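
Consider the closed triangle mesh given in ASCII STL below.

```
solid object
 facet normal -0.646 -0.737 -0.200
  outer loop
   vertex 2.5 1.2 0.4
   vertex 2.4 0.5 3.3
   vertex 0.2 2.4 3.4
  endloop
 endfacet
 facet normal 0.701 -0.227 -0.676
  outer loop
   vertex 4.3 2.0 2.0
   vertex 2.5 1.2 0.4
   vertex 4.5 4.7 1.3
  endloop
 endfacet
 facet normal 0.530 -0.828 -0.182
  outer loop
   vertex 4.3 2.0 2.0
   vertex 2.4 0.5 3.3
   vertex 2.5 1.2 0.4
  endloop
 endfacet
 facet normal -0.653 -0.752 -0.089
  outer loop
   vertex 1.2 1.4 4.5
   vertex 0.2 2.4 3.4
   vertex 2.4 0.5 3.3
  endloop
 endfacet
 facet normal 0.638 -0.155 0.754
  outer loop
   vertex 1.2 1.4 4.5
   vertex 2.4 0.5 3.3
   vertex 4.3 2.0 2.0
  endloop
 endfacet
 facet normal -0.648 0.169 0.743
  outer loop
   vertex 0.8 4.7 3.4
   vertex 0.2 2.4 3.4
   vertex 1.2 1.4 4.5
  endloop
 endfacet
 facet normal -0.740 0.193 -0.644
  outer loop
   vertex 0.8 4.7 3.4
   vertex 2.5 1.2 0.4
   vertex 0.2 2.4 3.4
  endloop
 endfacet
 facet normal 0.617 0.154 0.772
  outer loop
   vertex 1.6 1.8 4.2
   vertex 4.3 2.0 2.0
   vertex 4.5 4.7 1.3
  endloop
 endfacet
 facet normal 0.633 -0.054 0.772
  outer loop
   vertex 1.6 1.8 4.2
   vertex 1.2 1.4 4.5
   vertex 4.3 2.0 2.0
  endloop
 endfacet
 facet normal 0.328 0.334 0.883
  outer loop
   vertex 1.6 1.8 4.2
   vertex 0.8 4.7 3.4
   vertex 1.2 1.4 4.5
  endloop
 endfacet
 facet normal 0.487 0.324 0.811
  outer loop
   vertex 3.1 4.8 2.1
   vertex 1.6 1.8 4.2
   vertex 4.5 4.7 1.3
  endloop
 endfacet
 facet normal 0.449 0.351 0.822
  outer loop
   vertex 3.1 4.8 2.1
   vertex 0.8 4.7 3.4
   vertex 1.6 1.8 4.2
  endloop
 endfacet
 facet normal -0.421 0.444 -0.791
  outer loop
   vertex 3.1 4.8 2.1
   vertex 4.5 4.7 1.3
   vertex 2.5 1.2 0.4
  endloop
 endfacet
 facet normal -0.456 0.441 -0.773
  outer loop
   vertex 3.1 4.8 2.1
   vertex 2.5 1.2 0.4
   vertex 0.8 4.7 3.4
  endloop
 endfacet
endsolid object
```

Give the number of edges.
21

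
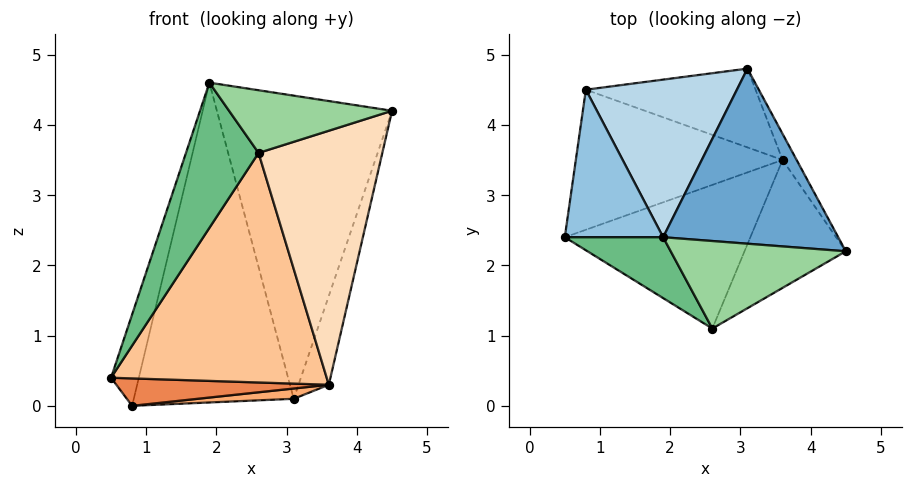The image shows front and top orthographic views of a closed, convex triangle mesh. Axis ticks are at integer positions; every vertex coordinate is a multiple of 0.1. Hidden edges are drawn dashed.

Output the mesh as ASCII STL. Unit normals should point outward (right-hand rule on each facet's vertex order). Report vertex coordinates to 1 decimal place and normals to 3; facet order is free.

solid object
 facet normal 0.142 0.857 0.495
  outer loop
   vertex 1.9 2.4 4.6
   vertex 4.5 2.2 4.2
   vertex 3.1 4.8 0.1
  endloop
 endfacet
 facet normal -0.931 0.192 0.310
  outer loop
   vertex 0.8 4.5 0.0
   vertex 0.5 2.4 0.4
   vertex 1.9 2.4 4.6
  endloop
 endfacet
 facet normal -0.135 0.889 0.438
  outer loop
   vertex 0.8 4.5 0.0
   vertex 1.9 2.4 4.6
   vertex 3.1 4.8 0.1
  endloop
 endfacet
 facet normal 0.934 0.344 -0.101
  outer loop
   vertex 3.6 3.5 0.3
   vertex 3.1 4.8 0.1
   vertex 4.5 2.2 4.2
  endloop
 endfacet
 facet normal 0.036 -0.192 -0.981
  outer loop
   vertex 3.6 3.5 0.3
   vertex 0.5 2.4 0.4
   vertex 0.8 4.5 0.0
  endloop
 endfacet
 facet normal 0.060 -0.129 -0.990
  outer loop
   vertex 3.6 3.5 0.3
   vertex 0.8 4.5 0.0
   vertex 3.1 4.8 0.1
  endloop
 endfacet
 facet normal 0.273 -0.815 -0.510
  outer loop
   vertex 2.6 1.1 3.6
   vertex 0.5 2.4 0.4
   vertex 3.6 3.5 0.3
  endloop
 endfacet
 facet normal 0.550 -0.746 -0.376
  outer loop
   vertex 2.6 1.1 3.6
   vertex 3.6 3.5 0.3
   vertex 4.5 2.2 4.2
  endloop
 endfacet
 facet normal -0.757 -0.602 0.252
  outer loop
   vertex 2.6 1.1 3.6
   vertex 1.9 2.4 4.6
   vertex 0.5 2.4 0.4
  endloop
 endfacet
 facet normal 0.080 -0.580 0.810
  outer loop
   vertex 2.6 1.1 3.6
   vertex 4.5 2.2 4.2
   vertex 1.9 2.4 4.6
  endloop
 endfacet
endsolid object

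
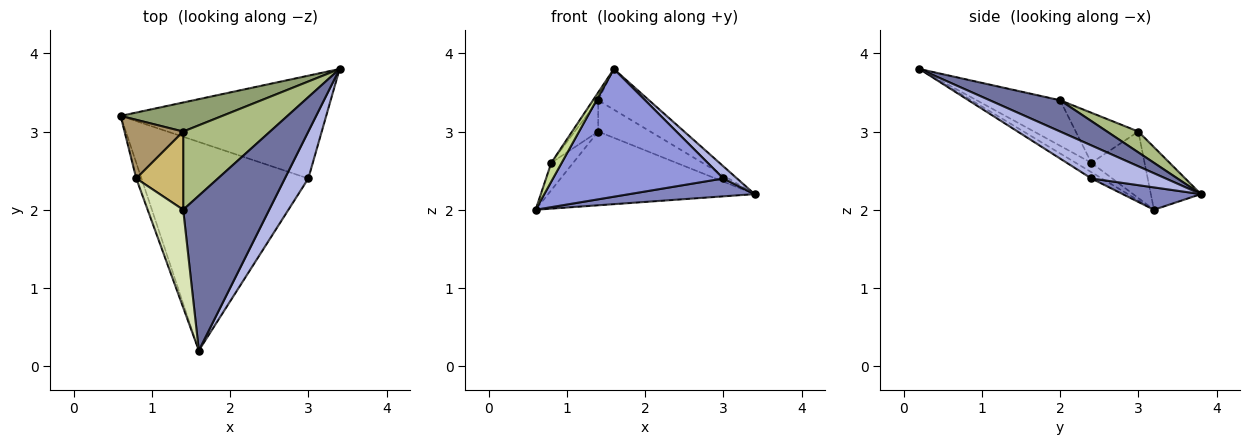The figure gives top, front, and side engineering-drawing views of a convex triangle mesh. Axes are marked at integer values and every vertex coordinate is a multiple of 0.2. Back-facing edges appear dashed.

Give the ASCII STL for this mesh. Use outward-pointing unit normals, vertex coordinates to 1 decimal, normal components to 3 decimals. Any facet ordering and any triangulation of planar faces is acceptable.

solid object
 facet normal 0.332 0.240 0.912
  outer loop
   vertex 1.4 2.0 3.4
   vertex 1.6 0.2 3.8
   vertex 3.4 3.8 2.2
  endloop
 endfacet
 facet normal 0.106 -0.170 -0.980
  outer loop
   vertex 3.0 2.4 2.4
   vertex 0.6 3.2 2.0
   vertex 3.4 3.8 2.2
  endloop
 endfacet
 facet normal -0.032 -0.522 -0.852
  outer loop
   vertex 3.0 2.4 2.4
   vertex 1.6 0.2 3.8
   vertex 0.6 3.2 2.0
  endloop
 endfacet
 facet normal 0.806 -0.148 0.573
  outer loop
   vertex 3.0 2.4 2.4
   vertex 3.4 3.8 2.2
   vertex 1.6 0.2 3.8
  endloop
 endfacet
 facet normal -0.220 0.908 0.358
  outer loop
   vertex 1.4 3.0 3.0
   vertex 3.4 3.8 2.2
   vertex 0.6 3.2 2.0
  endloop
 endfacet
 facet normal 0.217 0.362 0.906
  outer loop
   vertex 1.4 3.0 3.0
   vertex 1.4 2.0 3.4
   vertex 3.4 3.8 2.2
  endloop
 endfacet
 facet normal -0.755 -0.504 -0.420
  outer loop
   vertex 0.8 2.4 2.6
   vertex 0.6 3.2 2.0
   vertex 1.6 0.2 3.8
  endloop
 endfacet
 facet normal -0.787 0.049 0.615
  outer loop
   vertex 0.8 2.4 2.6
   vertex 1.6 0.2 3.8
   vertex 1.4 2.0 3.4
  endloop
 endfacet
 facet normal -0.716 0.295 0.632
  outer loop
   vertex 0.8 2.4 2.6
   vertex 1.4 3.0 3.0
   vertex 0.6 3.2 2.0
  endloop
 endfacet
 facet normal -0.704 0.264 0.660
  outer loop
   vertex 0.8 2.4 2.6
   vertex 1.4 2.0 3.4
   vertex 1.4 3.0 3.0
  endloop
 endfacet
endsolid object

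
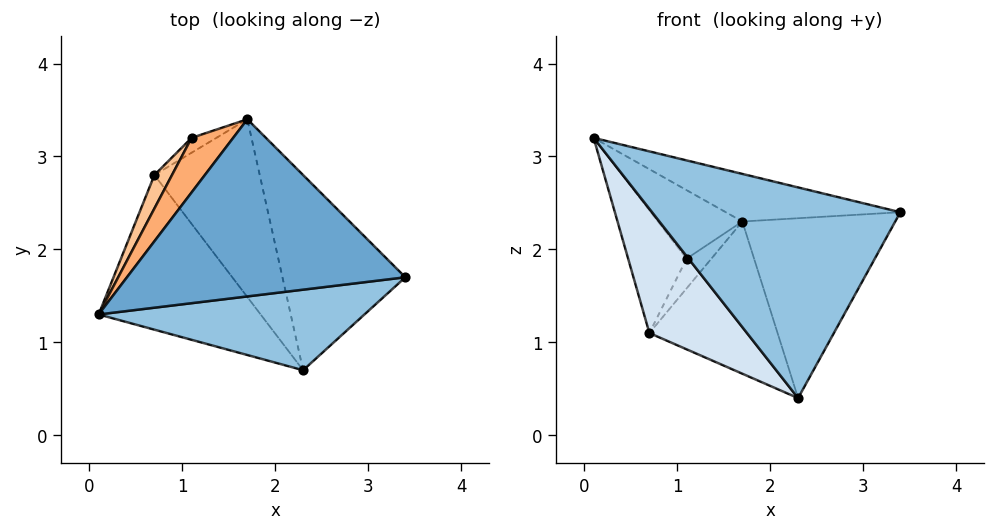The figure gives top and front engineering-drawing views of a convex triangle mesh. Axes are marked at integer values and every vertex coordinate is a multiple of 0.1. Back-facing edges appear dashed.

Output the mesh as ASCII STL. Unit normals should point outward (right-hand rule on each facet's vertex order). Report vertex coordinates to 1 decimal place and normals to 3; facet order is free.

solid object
 facet normal 0.199 0.254 0.947
  outer loop
   vertex 1.7 3.4 2.3
   vertex 0.1 1.3 3.2
   vertex 3.4 1.7 2.4
  endloop
 endfacet
 facet normal 0.196 -0.916 0.350
  outer loop
   vertex 2.3 0.7 0.4
   vertex 3.4 1.7 2.4
   vertex 0.1 1.3 3.2
  endloop
 endfacet
 facet normal 0.585 0.550 -0.597
  outer loop
   vertex 2.3 0.7 0.4
   vertex 1.7 3.4 2.3
   vertex 3.4 1.7 2.4
  endloop
 endfacet
 facet normal -0.758 -0.408 -0.508
  outer loop
   vertex 0.7 2.8 1.1
   vertex 2.3 0.7 0.4
   vertex 0.1 1.3 3.2
  endloop
 endfacet
 facet normal 0.462 0.577 -0.674
  outer loop
   vertex 0.7 2.8 1.1
   vertex 1.7 3.4 2.3
   vertex 2.3 0.7 0.4
  endloop
 endfacet
 facet normal -0.560 0.648 0.516
  outer loop
   vertex 1.1 3.2 1.9
   vertex 0.1 1.3 3.2
   vertex 1.7 3.4 2.3
  endloop
 endfacet
 facet normal -0.831 0.537 0.147
  outer loop
   vertex 1.1 3.2 1.9
   vertex 0.7 2.8 1.1
   vertex 0.1 1.3 3.2
  endloop
 endfacet
 facet normal 0.000 0.894 -0.447
  outer loop
   vertex 1.1 3.2 1.9
   vertex 1.7 3.4 2.3
   vertex 0.7 2.8 1.1
  endloop
 endfacet
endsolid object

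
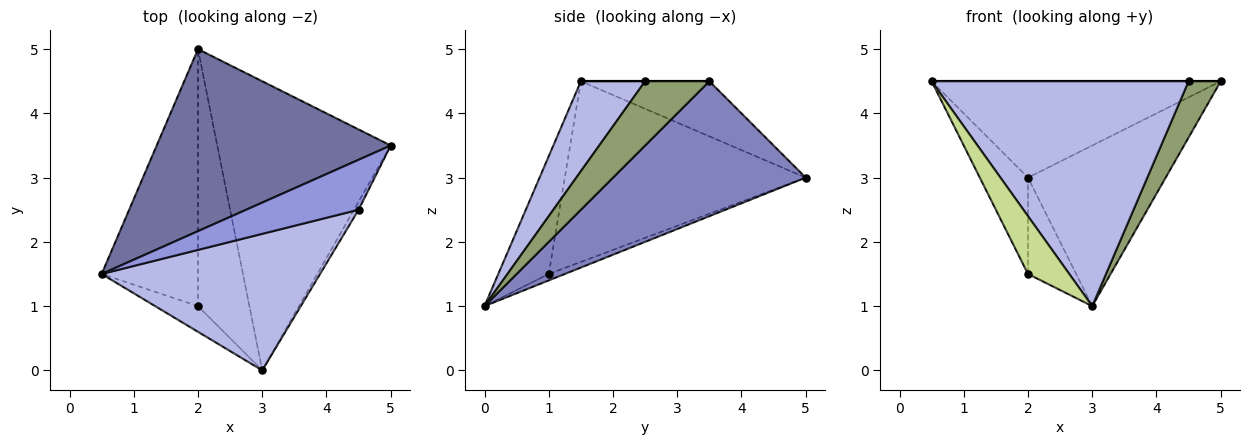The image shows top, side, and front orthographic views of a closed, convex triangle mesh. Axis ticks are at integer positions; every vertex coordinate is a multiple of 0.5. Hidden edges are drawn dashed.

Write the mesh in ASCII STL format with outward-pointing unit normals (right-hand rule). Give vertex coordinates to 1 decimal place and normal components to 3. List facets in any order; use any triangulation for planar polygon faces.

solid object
 facet normal -0.204 0.458 0.865
  outer loop
   vertex 2.0 5.0 3.0
   vertex 0.5 1.5 4.5
   vertex 5.0 3.5 4.5
  endloop
 endfacet
 facet normal 0.562 0.402 -0.723
  outer loop
   vertex 3.0 0.0 1.0
   vertex 2.0 5.0 3.0
   vertex 5.0 3.5 4.5
  endloop
 endfacet
 facet normal 0.000 0.000 1.000
  outer loop
   vertex 4.5 2.5 4.5
   vertex 5.0 3.5 4.5
   vertex 0.5 1.5 4.5
  endloop
 endfacet
 facet normal 0.209 -0.836 0.508
  outer loop
   vertex 4.5 2.5 4.5
   vertex 0.5 1.5 4.5
   vertex 3.0 0.0 1.0
  endloop
 endfacet
 facet normal 0.893 -0.446 -0.064
  outer loop
   vertex 4.5 2.5 4.5
   vertex 3.0 0.0 1.0
   vertex 5.0 3.5 4.5
  endloop
 endfacet
 facet normal -0.869 0.174 -0.463
  outer loop
   vertex 2.0 1.0 1.5
   vertex 0.5 1.5 4.5
   vertex 2.0 5.0 3.0
  endloop
 endfacet
 facet normal -0.745 -0.610 -0.271
  outer loop
   vertex 2.0 1.0 1.5
   vertex 3.0 0.0 1.0
   vertex 0.5 1.5 4.5
  endloop
 endfacet
 facet normal -0.116 0.349 -0.930
  outer loop
   vertex 2.0 1.0 1.5
   vertex 2.0 5.0 3.0
   vertex 3.0 0.0 1.0
  endloop
 endfacet
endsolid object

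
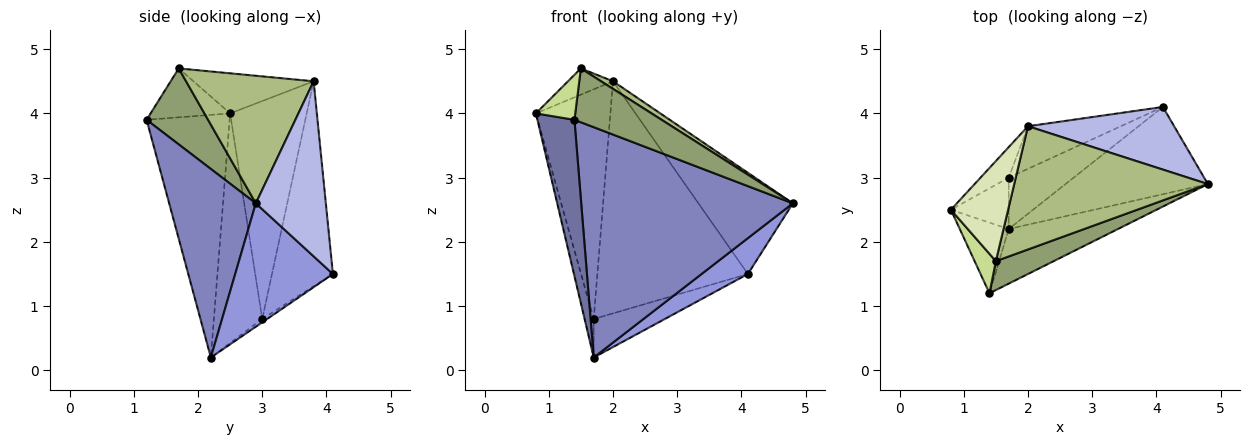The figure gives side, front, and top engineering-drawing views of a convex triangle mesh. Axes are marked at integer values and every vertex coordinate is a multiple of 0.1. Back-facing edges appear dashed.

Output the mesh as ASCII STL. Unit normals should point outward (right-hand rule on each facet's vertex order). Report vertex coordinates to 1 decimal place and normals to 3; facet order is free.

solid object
 facet normal -0.898 -0.401 -0.181
  outer loop
   vertex 1.7 2.2 0.2
   vertex 1.4 1.2 3.9
   vertex 0.8 2.5 4.0
  endloop
 endfacet
 facet normal 0.370 -0.904 -0.214
  outer loop
   vertex 1.7 2.2 0.2
   vertex 4.8 2.9 2.6
   vertex 1.4 1.2 3.9
  endloop
 endfacet
 facet normal 0.626 -0.297 -0.722
  outer loop
   vertex 4.1 4.1 1.5
   vertex 4.8 2.9 2.6
   vertex 1.7 2.2 0.2
  endloop
 endfacet
 facet normal 0.533 0.719 0.445
  outer loop
   vertex 2.0 3.8 4.5
   vertex 4.8 2.9 2.6
   vertex 4.1 4.1 1.5
  endloop
 endfacet
 facet normal 0.528 -0.748 0.402
  outer loop
   vertex 1.5 1.7 4.7
   vertex 1.4 1.2 3.9
   vertex 4.8 2.9 2.6
  endloop
 endfacet
 facet normal 0.549 -0.051 0.834
  outer loop
   vertex 1.5 1.7 4.7
   vertex 4.8 2.9 2.6
   vertex 2.0 3.8 4.5
  endloop
 endfacet
 facet normal -0.835 -0.413 0.363
  outer loop
   vertex 1.5 1.7 4.7
   vertex 0.8 2.5 4.0
   vertex 1.4 1.2 3.9
  endloop
 endfacet
 facet normal -0.561 0.210 0.801
  outer loop
   vertex 1.5 1.7 4.7
   vertex 2.0 3.8 4.5
   vertex 0.8 2.5 4.0
  endloop
 endfacet
 facet normal -0.042 0.599 -0.799
  outer loop
   vertex 1.7 3.0 0.8
   vertex 4.1 4.1 1.5
   vertex 1.7 2.2 0.2
  endloop
 endfacet
 facet normal -0.370 0.914 -0.168
  outer loop
   vertex 1.7 3.0 0.8
   vertex 2.0 3.8 4.5
   vertex 4.1 4.1 1.5
  endloop
 endfacet
 facet normal -0.954 0.180 -0.240
  outer loop
   vertex 1.7 3.0 0.8
   vertex 1.7 2.2 0.2
   vertex 0.8 2.5 4.0
  endloop
 endfacet
 facet normal -0.714 0.694 -0.092
  outer loop
   vertex 1.7 3.0 0.8
   vertex 0.8 2.5 4.0
   vertex 2.0 3.8 4.5
  endloop
 endfacet
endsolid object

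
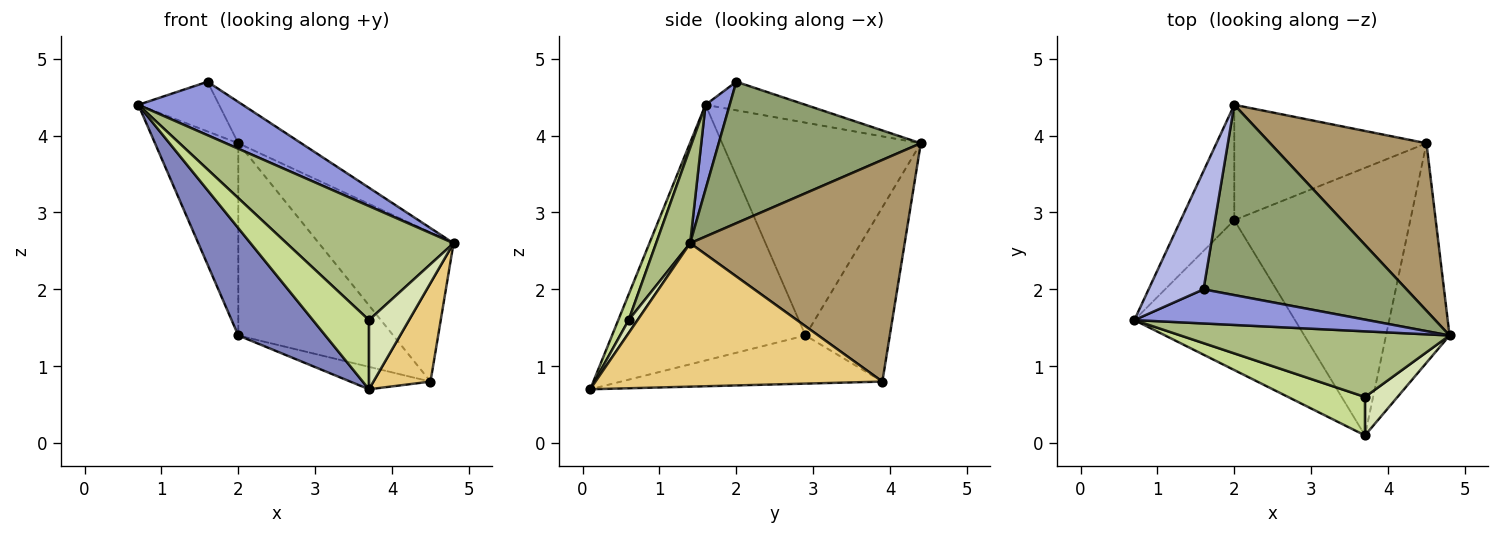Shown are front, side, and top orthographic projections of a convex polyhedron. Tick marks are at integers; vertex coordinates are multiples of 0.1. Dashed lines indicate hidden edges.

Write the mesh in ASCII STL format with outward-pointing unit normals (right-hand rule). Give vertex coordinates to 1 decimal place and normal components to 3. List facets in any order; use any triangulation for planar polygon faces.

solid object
 facet normal -0.898 0.377 -0.226
  outer loop
   vertex 2.0 2.9 1.4
   vertex 0.7 1.6 4.4
   vertex 2.0 4.4 3.9
  endloop
 endfacet
 facet normal -0.791 -0.356 -0.497
  outer loop
   vertex 2.0 2.9 1.4
   vertex 3.7 0.1 0.7
   vertex 0.7 1.6 4.4
  endloop
 endfacet
 facet normal 0.192 -0.827 0.528
  outer loop
   vertex 1.6 2.0 4.7
   vertex 0.7 1.6 4.4
   vertex 4.8 1.4 2.6
  endloop
 endfacet
 facet normal -0.432 0.349 0.831
  outer loop
   vertex 1.6 2.0 4.7
   vertex 2.0 4.4 3.9
   vertex 0.7 1.6 4.4
  endloop
 endfacet
 facet normal 0.563 0.175 0.808
  outer loop
   vertex 1.6 2.0 4.7
   vertex 4.8 1.4 2.6
   vertex 2.0 4.4 3.9
  endloop
 endfacet
 facet normal 0.174 -0.853 0.491
  outer loop
   vertex 3.7 0.6 1.6
   vertex 4.8 1.4 2.6
   vertex 0.7 1.6 4.4
  endloop
 endfacet
 facet normal 0.160 -0.863 0.479
  outer loop
   vertex 3.7 0.6 1.6
   vertex 0.7 1.6 4.4
   vertex 3.7 0.1 0.7
  endloop
 endfacet
 facet normal 0.191 -0.858 0.477
  outer loop
   vertex 3.7 0.6 1.6
   vertex 3.7 0.1 0.7
   vertex 4.8 1.4 2.6
  endloop
 endfacet
 facet normal 0.727 0.456 0.513
  outer loop
   vertex 4.5 3.9 0.8
   vertex 2.0 4.4 3.9
   vertex 4.8 1.4 2.6
  endloop
 endfacet
 facet normal -0.423 0.777 -0.466
  outer loop
   vertex 4.5 3.9 0.8
   vertex 2.0 2.9 1.4
   vertex 2.0 4.4 3.9
  endloop
 endfacet
 facet normal 0.900 -0.179 -0.398
  outer loop
   vertex 4.5 3.9 0.8
   vertex 4.8 1.4 2.6
   vertex 3.7 0.1 0.7
  endloop
 endfacet
 facet normal -0.263 0.081 -0.961
  outer loop
   vertex 4.5 3.9 0.8
   vertex 3.7 0.1 0.7
   vertex 2.0 2.9 1.4
  endloop
 endfacet
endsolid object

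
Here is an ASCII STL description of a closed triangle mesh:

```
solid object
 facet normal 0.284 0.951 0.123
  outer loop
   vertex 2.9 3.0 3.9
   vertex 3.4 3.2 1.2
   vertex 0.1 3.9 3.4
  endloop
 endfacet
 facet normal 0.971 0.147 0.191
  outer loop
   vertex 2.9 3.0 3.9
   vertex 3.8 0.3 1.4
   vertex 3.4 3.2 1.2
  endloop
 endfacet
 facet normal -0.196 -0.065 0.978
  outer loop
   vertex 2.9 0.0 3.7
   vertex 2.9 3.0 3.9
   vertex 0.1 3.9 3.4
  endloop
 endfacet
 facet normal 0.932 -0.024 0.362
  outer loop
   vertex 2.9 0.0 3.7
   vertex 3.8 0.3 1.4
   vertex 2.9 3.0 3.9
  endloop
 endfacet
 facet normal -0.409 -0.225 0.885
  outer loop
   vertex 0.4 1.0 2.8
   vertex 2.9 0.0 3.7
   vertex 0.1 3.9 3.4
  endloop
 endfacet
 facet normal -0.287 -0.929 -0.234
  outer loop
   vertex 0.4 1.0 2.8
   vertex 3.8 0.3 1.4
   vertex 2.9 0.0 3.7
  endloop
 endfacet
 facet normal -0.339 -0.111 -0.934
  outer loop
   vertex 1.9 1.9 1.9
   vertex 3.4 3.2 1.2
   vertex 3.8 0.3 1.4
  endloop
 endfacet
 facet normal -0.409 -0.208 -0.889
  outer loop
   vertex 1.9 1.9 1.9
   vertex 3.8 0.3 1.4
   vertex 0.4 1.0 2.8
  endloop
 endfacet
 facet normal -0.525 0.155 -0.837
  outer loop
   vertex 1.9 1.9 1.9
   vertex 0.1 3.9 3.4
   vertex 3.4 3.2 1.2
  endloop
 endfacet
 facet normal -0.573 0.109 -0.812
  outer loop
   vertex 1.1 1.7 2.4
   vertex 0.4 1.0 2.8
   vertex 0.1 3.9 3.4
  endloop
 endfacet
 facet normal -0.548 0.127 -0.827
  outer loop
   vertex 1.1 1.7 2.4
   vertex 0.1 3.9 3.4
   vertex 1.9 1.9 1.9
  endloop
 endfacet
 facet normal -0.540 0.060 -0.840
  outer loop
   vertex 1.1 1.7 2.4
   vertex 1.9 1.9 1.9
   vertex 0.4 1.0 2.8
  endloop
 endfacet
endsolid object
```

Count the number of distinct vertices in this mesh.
8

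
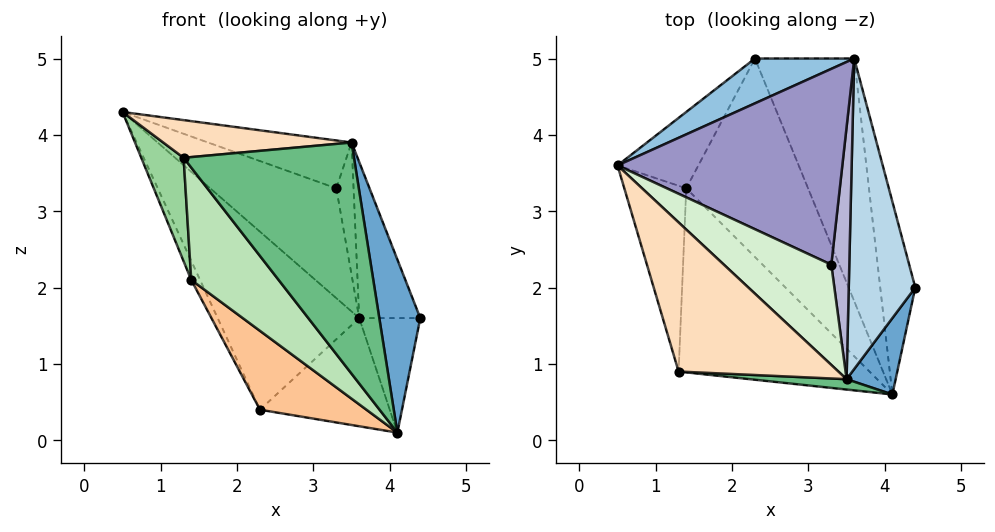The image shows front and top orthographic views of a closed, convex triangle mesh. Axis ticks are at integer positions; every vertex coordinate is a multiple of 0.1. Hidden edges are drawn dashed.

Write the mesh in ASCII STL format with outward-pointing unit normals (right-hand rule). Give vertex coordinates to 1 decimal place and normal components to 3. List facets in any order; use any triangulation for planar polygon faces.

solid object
 facet normal 0.914 -0.371 0.164
  outer loop
   vertex 3.5 0.8 3.9
   vertex 4.1 0.6 0.1
   vertex 4.4 2.0 1.6
  endloop
 endfacet
 facet normal -0.220 0.946 0.238
  outer loop
   vertex 3.6 5.0 1.6
   vertex 2.3 5.0 0.4
   vertex 0.5 3.6 4.3
  endloop
 endfacet
 facet normal 0.860 0.229 0.456
  outer loop
   vertex 3.6 5.0 1.6
   vertex 3.5 0.8 3.9
   vertex 4.4 2.0 1.6
  endloop
 endfacet
 facet normal 0.886 0.236 -0.398
  outer loop
   vertex 3.6 5.0 1.6
   vertex 4.4 2.0 1.6
   vertex 4.1 0.6 0.1
  endloop
 endfacet
 facet normal 0.645 0.311 -0.698
  outer loop
   vertex 3.6 5.0 1.6
   vertex 4.1 0.6 0.1
   vertex 2.3 5.0 0.4
  endloop
 endfacet
 facet normal -0.916 0.097 -0.388
  outer loop
   vertex 1.4 3.3 2.1
   vertex 0.5 3.6 4.3
   vertex 2.3 5.0 0.4
  endloop
 endfacet
 facet normal -0.727 -0.254 -0.638
  outer loop
   vertex 1.4 3.3 2.1
   vertex 2.3 5.0 0.4
   vertex 4.1 0.6 0.1
  endloop
 endfacet
 facet normal -0.099 -0.244 0.965
  outer loop
   vertex 1.3 0.9 3.7
   vertex 3.5 0.8 3.9
   vertex 0.5 3.6 4.3
  endloop
 endfacet
 facet normal -0.049 -0.998 0.045
  outer loop
   vertex 1.3 0.9 3.7
   vertex 4.1 0.6 0.1
   vertex 3.5 0.8 3.9
  endloop
 endfacet
 facet normal -0.917 -0.194 -0.349
  outer loop
   vertex 1.3 0.9 3.7
   vertex 0.5 3.6 4.3
   vertex 1.4 3.3 2.1
  endloop
 endfacet
 facet normal -0.756 -0.341 -0.559
  outer loop
   vertex 1.3 0.9 3.7
   vertex 1.4 3.3 2.1
   vertex 4.1 0.6 0.1
  endloop
 endfacet
 facet normal 0.463 0.382 0.800
  outer loop
   vertex 3.3 2.3 3.3
   vertex 0.5 3.6 4.3
   vertex 3.5 0.8 3.9
  endloop
 endfacet
 facet normal 0.474 0.431 0.768
  outer loop
   vertex 3.3 2.3 3.3
   vertex 3.6 5.0 1.6
   vertex 0.5 3.6 4.3
  endloop
 endfacet
 facet normal 0.639 0.358 0.681
  outer loop
   vertex 3.3 2.3 3.3
   vertex 3.5 0.8 3.9
   vertex 3.6 5.0 1.6
  endloop
 endfacet
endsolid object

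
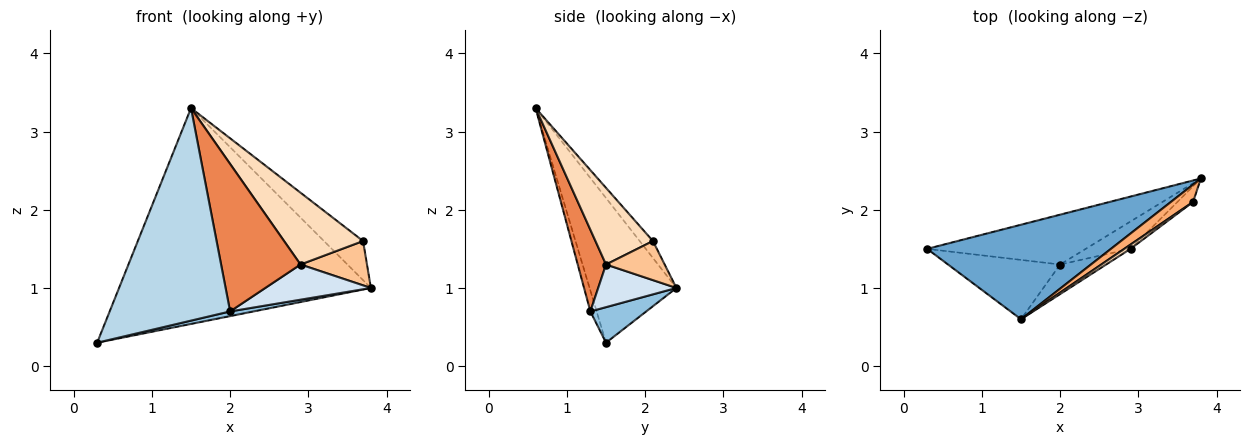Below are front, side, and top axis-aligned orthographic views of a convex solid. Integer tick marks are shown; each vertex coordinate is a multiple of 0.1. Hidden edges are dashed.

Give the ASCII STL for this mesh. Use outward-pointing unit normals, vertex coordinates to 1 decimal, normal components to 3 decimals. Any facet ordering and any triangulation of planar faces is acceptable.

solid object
 facet normal -0.301 0.874 0.383
  outer loop
   vertex 1.5 0.6 3.3
   vertex 3.8 2.4 1.0
   vertex 0.3 1.5 0.3
  endloop
 endfacet
 facet normal 0.218 -0.092 -0.972
  outer loop
   vertex 2.0 1.3 0.7
   vertex 0.3 1.5 0.3
   vertex 3.8 2.4 1.0
  endloop
 endfacet
 facet normal -0.050 -0.962 -0.269
  outer loop
   vertex 2.0 1.3 0.7
   vertex 1.5 0.6 3.3
   vertex 0.3 1.5 0.3
  endloop
 endfacet
 facet normal 0.505 -0.681 -0.530
  outer loop
   vertex 2.9 1.5 1.3
   vertex 2.0 1.3 0.7
   vertex 3.8 2.4 1.0
  endloop
 endfacet
 facet normal 0.330 -0.926 -0.186
  outer loop
   vertex 2.9 1.5 1.3
   vertex 1.5 0.6 3.3
   vertex 2.0 1.3 0.7
  endloop
 endfacet
 facet normal -0.296 0.873 0.387
  outer loop
   vertex 3.7 2.1 1.6
   vertex 3.8 2.4 1.0
   vertex 1.5 0.6 3.3
  endloop
 endfacet
 facet normal 0.640 -0.725 -0.256
  outer loop
   vertex 3.7 2.1 1.6
   vertex 2.9 1.5 1.3
   vertex 3.8 2.4 1.0
  endloop
 endfacet
 facet normal 0.588 -0.808 0.048
  outer loop
   vertex 3.7 2.1 1.6
   vertex 1.5 0.6 3.3
   vertex 2.9 1.5 1.3
  endloop
 endfacet
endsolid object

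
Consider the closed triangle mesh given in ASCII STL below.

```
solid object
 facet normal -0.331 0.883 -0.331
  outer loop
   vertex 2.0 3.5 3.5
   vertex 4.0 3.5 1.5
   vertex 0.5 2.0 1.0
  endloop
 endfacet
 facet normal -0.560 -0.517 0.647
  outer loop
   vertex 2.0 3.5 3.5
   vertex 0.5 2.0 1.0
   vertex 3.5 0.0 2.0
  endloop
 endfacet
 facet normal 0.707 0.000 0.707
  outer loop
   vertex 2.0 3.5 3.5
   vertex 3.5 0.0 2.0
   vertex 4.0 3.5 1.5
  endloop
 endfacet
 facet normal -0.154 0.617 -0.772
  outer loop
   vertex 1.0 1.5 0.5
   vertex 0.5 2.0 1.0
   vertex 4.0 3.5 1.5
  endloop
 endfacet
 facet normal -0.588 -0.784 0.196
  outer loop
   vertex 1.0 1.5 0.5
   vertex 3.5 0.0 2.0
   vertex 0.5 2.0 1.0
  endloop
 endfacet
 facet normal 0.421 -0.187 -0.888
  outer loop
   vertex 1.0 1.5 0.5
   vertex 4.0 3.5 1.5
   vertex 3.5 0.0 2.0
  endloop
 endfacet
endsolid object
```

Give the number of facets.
6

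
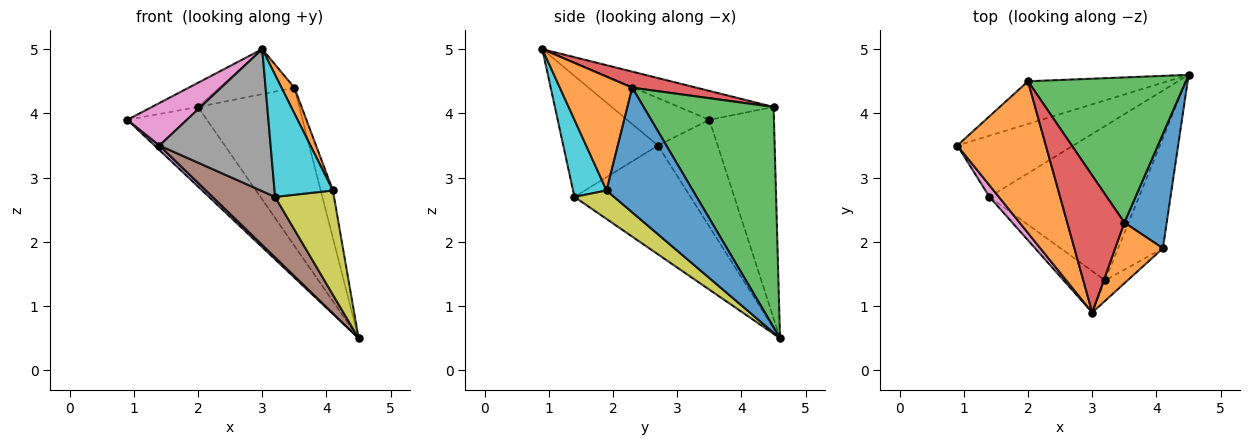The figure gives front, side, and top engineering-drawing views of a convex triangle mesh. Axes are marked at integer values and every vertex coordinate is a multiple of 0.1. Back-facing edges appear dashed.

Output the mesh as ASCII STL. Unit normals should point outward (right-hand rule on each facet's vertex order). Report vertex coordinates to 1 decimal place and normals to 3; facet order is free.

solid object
 facet normal -0.582 0.717 -0.384
  outer loop
   vertex 2.0 4.5 4.1
   vertex 4.5 4.6 0.5
   vertex 0.9 3.5 3.9
  endloop
 endfacet
 facet normal -0.307 0.150 0.940
  outer loop
   vertex 2.0 4.5 4.1
   vertex 0.9 3.5 3.9
   vertex 3.0 0.9 5.0
  endloop
 endfacet
 facet normal 0.687 0.535 0.492
  outer loop
   vertex 3.5 2.3 4.4
   vertex 4.5 4.6 0.5
   vertex 2.0 4.5 4.1
  endloop
 endfacet
 facet normal 0.258 0.301 0.918
  outer loop
   vertex 3.5 2.3 4.4
   vertex 2.0 4.5 4.1
   vertex 3.0 0.9 5.0
  endloop
 endfacet
 facet normal -0.677 -0.056 -0.734
  outer loop
   vertex 1.4 2.7 3.5
   vertex 0.9 3.5 3.9
   vertex 4.5 4.6 0.5
  endloop
 endfacet
 facet normal -0.561 -0.302 -0.771
  outer loop
   vertex 1.4 2.7 3.5
   vertex 4.5 4.6 0.5
   vertex 3.2 1.4 2.7
  endloop
 endfacet
 facet normal -0.800 -0.579 0.158
  outer loop
   vertex 1.4 2.7 3.5
   vertex 3.0 0.9 5.0
   vertex 0.9 3.5 3.9
  endloop
 endfacet
 facet normal -0.633 -0.743 -0.217
  outer loop
   vertex 1.4 2.7 3.5
   vertex 3.2 1.4 2.7
   vertex 3.0 0.9 5.0
  endloop
 endfacet
 facet normal 0.420 -0.624 -0.659
  outer loop
   vertex 4.1 1.9 2.8
   vertex 3.2 1.4 2.7
   vertex 4.5 4.6 0.5
  endloop
 endfacet
 facet normal 0.493 -0.858 -0.144
  outer loop
   vertex 4.1 1.9 2.8
   vertex 3.0 0.9 5.0
   vertex 3.2 1.4 2.7
  endloop
 endfacet
 facet normal 0.939 0.133 0.319
  outer loop
   vertex 4.1 1.9 2.8
   vertex 4.5 4.6 0.5
   vertex 3.5 2.3 4.4
  endloop
 endfacet
 facet normal 0.910 -0.161 0.382
  outer loop
   vertex 4.1 1.9 2.8
   vertex 3.5 2.3 4.4
   vertex 3.0 0.9 5.0
  endloop
 endfacet
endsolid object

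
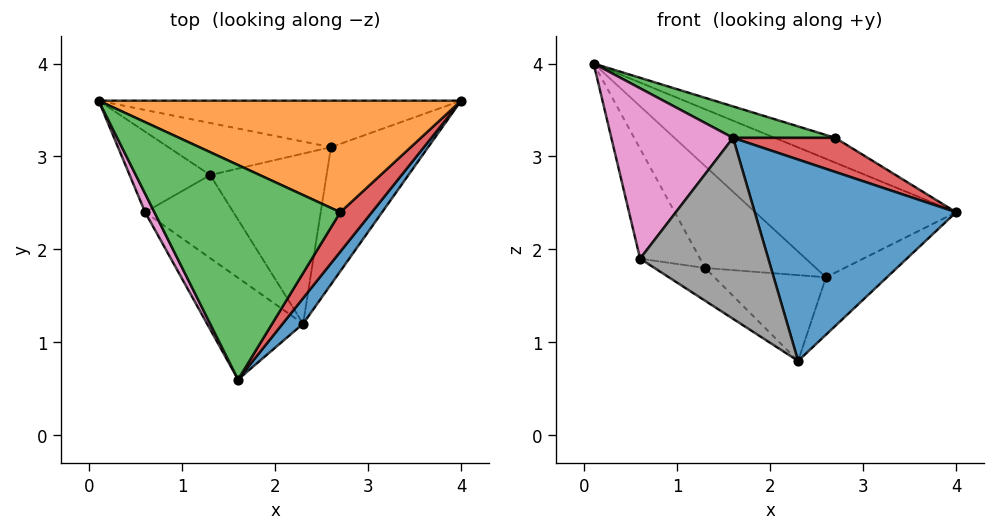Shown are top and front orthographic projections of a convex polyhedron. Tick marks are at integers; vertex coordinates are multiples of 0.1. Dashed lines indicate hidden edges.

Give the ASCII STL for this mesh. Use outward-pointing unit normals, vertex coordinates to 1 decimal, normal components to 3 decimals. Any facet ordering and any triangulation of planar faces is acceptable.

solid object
 facet normal 0.788 -0.610 0.077
  outer loop
   vertex 2.3 1.2 0.8
   vertex 4.0 3.6 2.4
   vertex 1.6 0.6 3.2
  endloop
 endfacet
 facet normal 0.372 0.201 0.906
  outer loop
   vertex 2.7 2.4 3.2
   vertex 4.0 3.6 2.4
   vertex 0.1 3.6 4.0
  endloop
 endfacet
 facet normal 0.231 -0.141 0.963
  outer loop
   vertex 2.7 2.4 3.2
   vertex 0.1 3.6 4.0
   vertex 1.6 0.6 3.2
  endloop
 endfacet
 facet normal 0.730 -0.446 0.517
  outer loop
   vertex 2.7 2.4 3.2
   vertex 1.6 0.6 3.2
   vertex 4.0 3.6 2.4
  endloop
 endfacet
 facet normal -0.479 0.708 -0.519
  outer loop
   vertex 0.6 2.4 1.9
   vertex 0.1 3.6 4.0
   vertex 1.3 2.8 1.8
  endloop
 endfacet
 facet normal -0.324 0.347 -0.880
  outer loop
   vertex 0.6 2.4 1.9
   vertex 1.3 2.8 1.8
   vertex 2.3 1.2 0.8
  endloop
 endfacet
 facet normal -0.888 -0.457 0.050
  outer loop
   vertex 0.6 2.4 1.9
   vertex 1.6 0.6 3.2
   vertex 0.1 3.6 4.0
  endloop
 endfacet
 facet normal -0.682 -0.638 -0.358
  outer loop
   vertex 0.6 2.4 1.9
   vertex 2.3 1.2 0.8
   vertex 1.6 0.6 3.2
  endloop
 endfacet
 facet normal 0.308 0.367 -0.878
  outer loop
   vertex 2.6 3.1 1.7
   vertex 4.0 3.6 2.4
   vertex 2.3 1.2 0.8
  endloop
 endfacet
 facet normal -0.170 0.444 -0.880
  outer loop
   vertex 2.6 3.1 1.7
   vertex 2.3 1.2 0.8
   vertex 1.3 2.8 1.8
  endloop
 endfacet
 facet normal -0.148 0.921 -0.361
  outer loop
   vertex 2.6 3.1 1.7
   vertex 0.1 3.6 4.0
   vertex 4.0 3.6 2.4
  endloop
 endfacet
 facet normal -0.234 0.866 -0.442
  outer loop
   vertex 2.6 3.1 1.7
   vertex 1.3 2.8 1.8
   vertex 0.1 3.6 4.0
  endloop
 endfacet
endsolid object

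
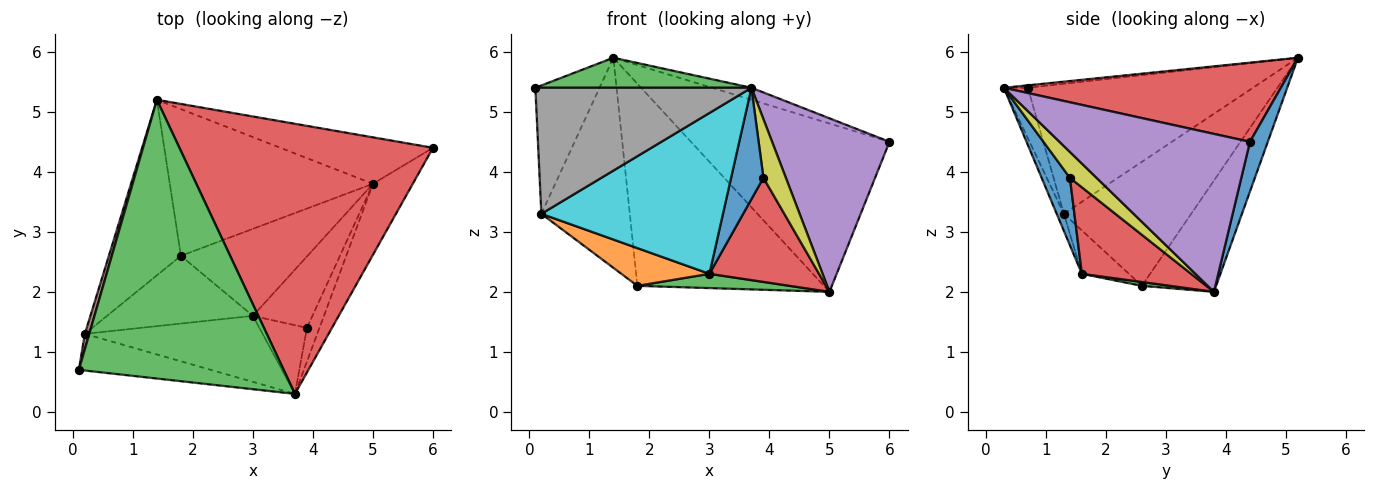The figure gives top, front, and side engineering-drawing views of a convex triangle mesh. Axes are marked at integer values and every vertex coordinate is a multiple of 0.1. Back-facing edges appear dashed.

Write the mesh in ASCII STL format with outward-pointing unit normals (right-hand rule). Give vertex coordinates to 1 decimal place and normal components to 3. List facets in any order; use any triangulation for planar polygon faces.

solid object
 facet normal 0.086 0.960 -0.265
  outer loop
   vertex 5.0 3.8 2.0
   vertex 1.4 5.2 5.9
   vertex 6.0 4.4 4.5
  endloop
 endfacet
 facet normal -0.306 0.770 -0.559
  outer loop
   vertex 1.8 2.6 2.1
   vertex 1.4 5.2 5.9
   vertex 5.0 3.8 2.0
  endloop
 endfacet
 facet normal -0.012 -0.107 0.994
  outer loop
   vertex 3.7 0.3 5.4
   vertex 1.4 5.2 5.9
   vertex 0.1 0.7 5.4
  endloop
 endfacet
 facet normal 0.298 0.042 0.954
  outer loop
   vertex 3.7 0.3 5.4
   vertex 6.0 4.4 4.5
   vertex 1.4 5.2 5.9
  endloop
 endfacet
 facet normal 0.832 -0.513 -0.210
  outer loop
   vertex 3.7 0.3 5.4
   vertex 5.0 3.8 2.0
   vertex 6.0 4.4 4.5
  endloop
 endfacet
 facet normal -0.961 0.274 0.033
  outer loop
   vertex 0.2 1.3 3.3
   vertex 0.1 0.7 5.4
   vertex 1.4 5.2 5.9
  endloop
 endfacet
 facet normal -0.741 0.515 -0.430
  outer loop
   vertex 0.2 1.3 3.3
   vertex 1.4 5.2 5.9
   vertex 1.8 2.6 2.1
  endloop
 endfacet
 facet normal -0.106 -0.955 -0.278
  outer loop
   vertex 0.2 1.3 3.3
   vertex 3.7 0.3 5.4
   vertex 0.1 0.7 5.4
  endloop
 endfacet
 facet normal 0.718 -0.604 -0.347
  outer loop
   vertex 3.9 1.4 3.9
   vertex 5.0 3.8 2.0
   vertex 3.7 0.3 5.4
  endloop
 endfacet
 facet normal -0.036 -0.924 -0.379
  outer loop
   vertex 3.0 1.6 2.3
   vertex 3.7 0.3 5.4
   vertex 0.2 1.3 3.3
  endloop
 endfacet
 facet normal 0.597 -0.683 -0.421
  outer loop
   vertex 3.0 1.6 2.3
   vertex 3.9 1.4 3.9
   vertex 3.7 0.3 5.4
  endloop
 endfacet
 facet normal -0.252 -0.471 -0.846
  outer loop
   vertex 3.0 1.6 2.3
   vertex 0.2 1.3 3.3
   vertex 1.8 2.6 2.1
  endloop
 endfacet
 facet normal 0.030 -0.162 -0.986
  outer loop
   vertex 3.0 1.6 2.3
   vertex 1.8 2.6 2.1
   vertex 5.0 3.8 2.0
  endloop
 endfacet
 facet normal 0.635 -0.637 -0.437
  outer loop
   vertex 3.0 1.6 2.3
   vertex 5.0 3.8 2.0
   vertex 3.9 1.4 3.9
  endloop
 endfacet
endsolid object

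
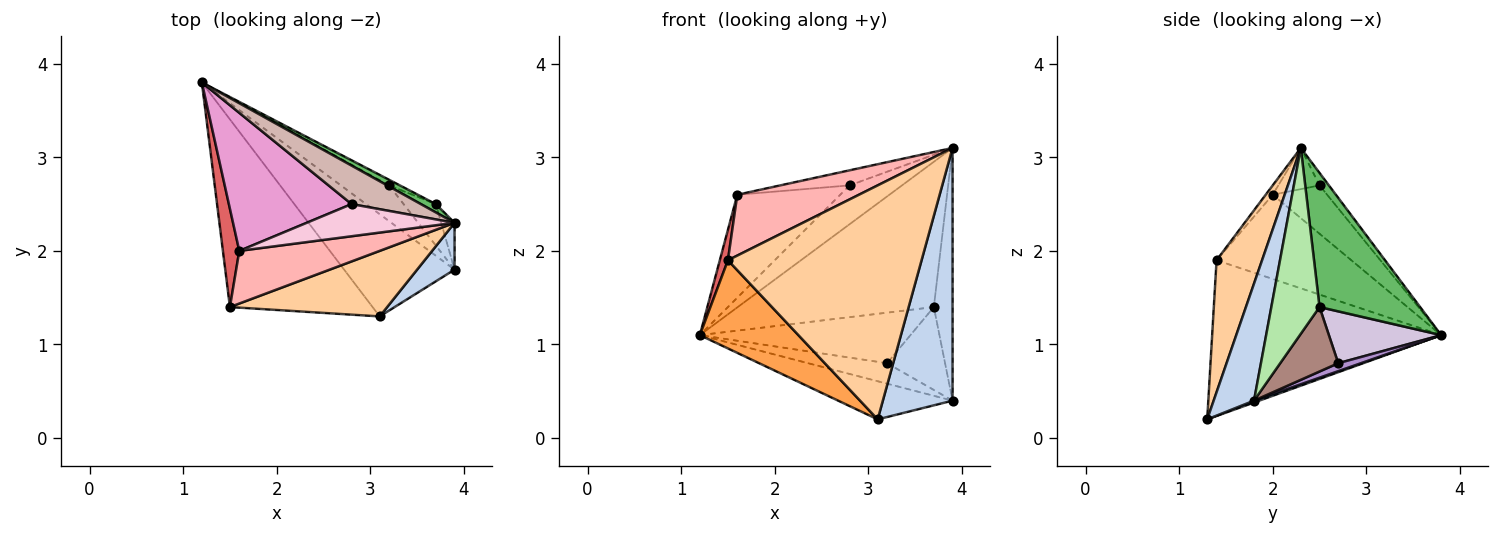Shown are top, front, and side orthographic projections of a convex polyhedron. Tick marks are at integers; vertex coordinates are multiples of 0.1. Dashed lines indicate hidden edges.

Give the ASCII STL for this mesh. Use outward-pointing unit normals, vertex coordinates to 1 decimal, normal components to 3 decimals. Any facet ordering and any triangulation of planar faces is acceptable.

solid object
 facet normal 0.016 0.349 -0.937
  outer loop
   vertex 3.1 1.3 0.2
   vertex 1.2 3.8 1.1
   vertex 3.9 1.8 0.4
  endloop
 endfacet
 facet normal 0.495 -0.855 0.158
  outer loop
   vertex 3.9 2.3 3.1
   vertex 3.1 1.3 0.2
   vertex 3.9 1.8 0.4
  endloop
 endfacet
 facet normal -0.703 -0.302 -0.644
  outer loop
   vertex 1.5 1.4 1.9
   vertex 1.2 3.8 1.1
   vertex 3.1 1.3 0.2
  endloop
 endfacet
 facet normal 0.221 -0.939 0.263
  outer loop
   vertex 1.5 1.4 1.9
   vertex 3.1 1.3 0.2
   vertex 3.9 2.3 3.1
  endloop
 endfacet
 facet normal 0.456 0.889 0.051
  outer loop
   vertex 3.7 2.5 1.4
   vertex 1.2 3.8 1.1
   vertex 3.9 2.3 3.1
  endloop
 endfacet
 facet normal 0.930 0.361 -0.067
  outer loop
   vertex 3.7 2.5 1.4
   vertex 3.9 2.3 3.1
   vertex 3.9 1.8 0.4
  endloop
 endfacet
 facet normal -0.980 -0.059 0.191
  outer loop
   vertex 1.6 2.0 2.6
   vertex 1.2 3.8 1.1
   vertex 1.5 1.4 1.9
  endloop
 endfacet
 facet normal -0.044 -0.755 0.654
  outer loop
   vertex 1.6 2.0 2.6
   vertex 1.5 1.4 1.9
   vertex 3.9 2.3 3.1
  endloop
 endfacet
 facet normal 0.142 0.492 -0.859
  outer loop
   vertex 3.2 2.7 0.8
   vertex 3.9 1.8 0.4
   vertex 1.2 3.8 1.1
  endloop
 endfacet
 facet normal 0.468 0.878 -0.098
  outer loop
   vertex 3.2 2.7 0.8
   vertex 1.2 3.8 1.1
   vertex 3.7 2.5 1.4
  endloop
 endfacet
 facet normal 0.667 0.667 -0.333
  outer loop
   vertex 3.2 2.7 0.8
   vertex 3.7 2.5 1.4
   vertex 3.9 1.8 0.4
  endloop
 endfacet
 facet normal -0.126 0.705 0.698
  outer loop
   vertex 2.8 2.5 2.7
   vertex 3.9 2.3 3.1
   vertex 1.2 3.8 1.1
  endloop
 endfacet
 facet normal -0.301 0.570 0.764
  outer loop
   vertex 2.8 2.5 2.7
   vertex 1.2 3.8 1.1
   vertex 1.6 2.0 2.6
  endloop
 endfacet
 facet normal -0.245 0.411 0.878
  outer loop
   vertex 2.8 2.5 2.7
   vertex 1.6 2.0 2.6
   vertex 3.9 2.3 3.1
  endloop
 endfacet
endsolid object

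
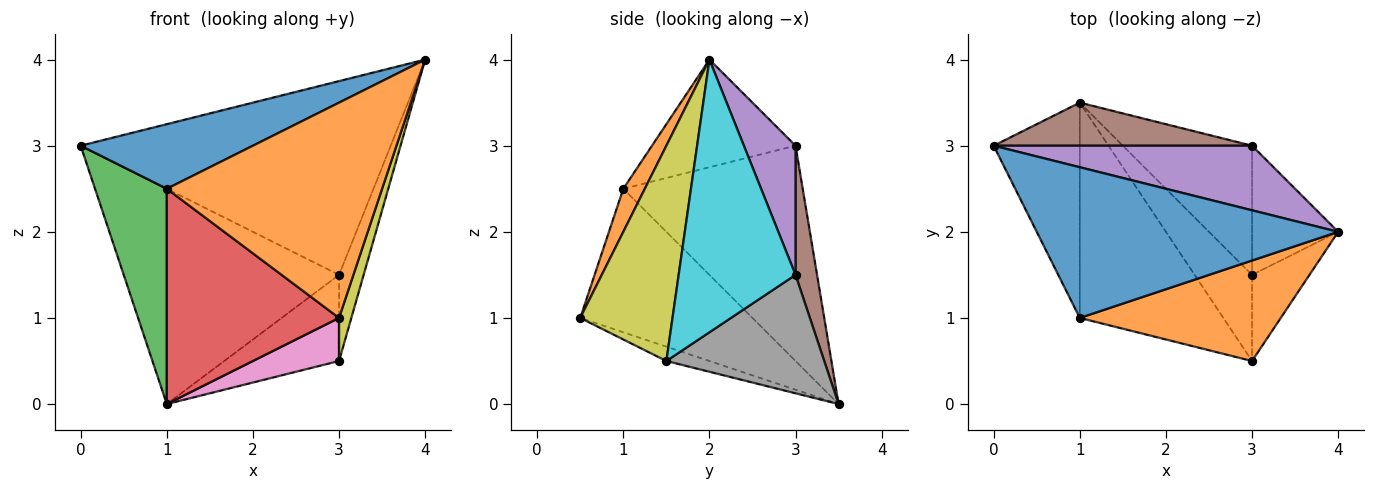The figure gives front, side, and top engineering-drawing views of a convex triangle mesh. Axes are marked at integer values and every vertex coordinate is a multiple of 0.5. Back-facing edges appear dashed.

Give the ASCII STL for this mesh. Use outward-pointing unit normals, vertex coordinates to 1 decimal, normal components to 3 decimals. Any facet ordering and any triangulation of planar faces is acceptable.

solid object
 facet normal -0.312 -0.374 0.873
  outer loop
   vertex 1.0 1.0 2.5
   vertex 4.0 2.0 4.0
   vertex 0.0 3.0 3.0
  endloop
 endfacet
 facet normal 0.090 -0.902 0.421
  outer loop
   vertex 1.0 1.0 2.5
   vertex 3.0 0.5 1.0
   vertex 4.0 2.0 4.0
  endloop
 endfacet
 facet normal -0.870 -0.348 -0.348
  outer loop
   vertex 1.0 1.0 2.5
   vertex 0.0 3.0 3.0
   vertex 1.0 3.5 0.0
  endloop
 endfacet
 facet normal -0.577 -0.577 -0.577
  outer loop
   vertex 1.0 1.0 2.5
   vertex 1.0 3.5 0.0
   vertex 3.0 0.5 1.0
  endloop
 endfacet
 facet normal 0.156 0.937 0.312
  outer loop
   vertex 3.0 3.0 1.5
   vertex 0.0 3.0 3.0
   vertex 4.0 2.0 4.0
  endloop
 endfacet
 facet normal 0.098 0.976 0.195
  outer loop
   vertex 3.0 3.0 1.5
   vertex 1.0 3.5 0.0
   vertex 0.0 3.0 3.0
  endloop
 endfacet
 facet normal -0.218 -0.436 -0.873
  outer loop
   vertex 3.0 1.5 0.5
   vertex 3.0 0.5 1.0
   vertex 1.0 3.5 0.0
  endloop
 endfacet
 facet normal 0.606 0.441 -0.662
  outer loop
   vertex 3.0 1.5 0.5
   vertex 1.0 3.5 0.0
   vertex 3.0 3.0 1.5
  endloop
 endfacet
 facet normal 0.958 -0.128 -0.256
  outer loop
   vertex 3.0 1.5 0.5
   vertex 4.0 2.0 4.0
   vertex 3.0 0.5 1.0
  endloop
 endfacet
 facet normal 0.935 0.197 -0.295
  outer loop
   vertex 3.0 1.5 0.5
   vertex 3.0 3.0 1.5
   vertex 4.0 2.0 4.0
  endloop
 endfacet
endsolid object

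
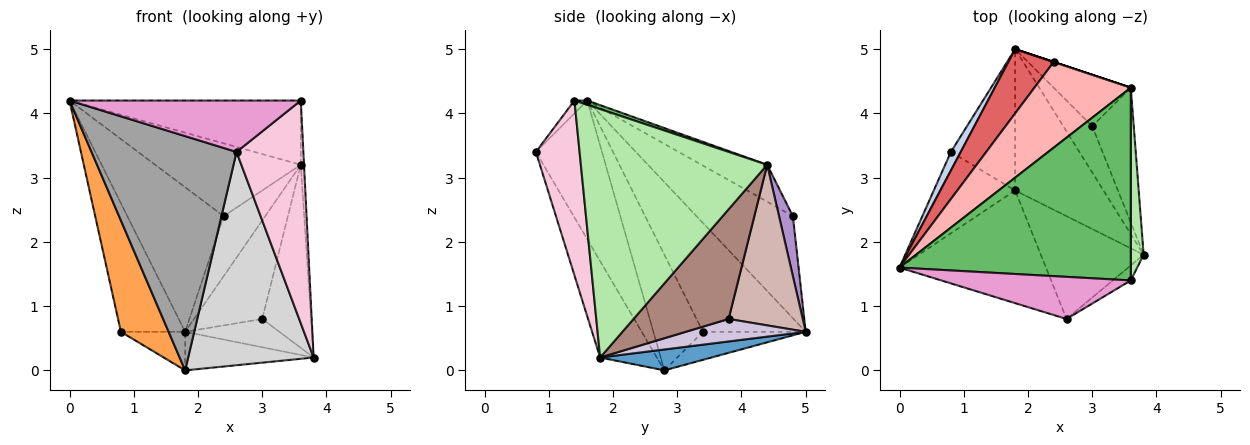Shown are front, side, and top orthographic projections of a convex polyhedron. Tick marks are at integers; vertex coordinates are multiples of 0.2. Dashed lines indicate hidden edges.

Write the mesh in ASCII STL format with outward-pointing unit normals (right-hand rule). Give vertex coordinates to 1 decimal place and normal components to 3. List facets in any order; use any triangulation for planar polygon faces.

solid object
 facet normal 0.222 0.257 -0.941
  outer loop
   vertex 1.8 2.8 0.0
   vertex 1.8 5.0 0.6
   vertex 3.8 1.8 0.2
  endloop
 endfacet
 facet normal -0.846 0.528 0.076
  outer loop
   vertex 0.8 3.4 0.6
   vertex 0.0 1.6 4.2
   vertex 1.8 5.0 0.6
  endloop
 endfacet
 facet normal -0.642 -0.619 -0.452
  outer loop
   vertex 0.8 3.4 0.6
   vertex 1.8 2.8 0.0
   vertex 0.0 1.6 4.2
  endloop
 endfacet
 facet normal -0.388 0.243 -0.889
  outer loop
   vertex 0.8 3.4 0.6
   vertex 1.8 5.0 0.6
   vertex 1.8 2.8 0.0
  endloop
 endfacet
 facet normal 0.018 0.316 0.949
  outer loop
   vertex 3.6 1.4 4.2
   vertex 3.6 4.4 3.2
   vertex 0.0 1.6 4.2
  endloop
 endfacet
 facet normal 0.999 0.017 0.052
  outer loop
   vertex 3.6 1.4 4.2
   vertex 3.8 1.8 0.2
   vertex 3.6 4.4 3.2
  endloop
 endfacet
 facet normal -0.675 0.675 0.300
  outer loop
   vertex 2.4 4.8 2.4
   vertex 1.8 5.0 0.6
   vertex 0.0 1.6 4.2
  endloop
 endfacet
 facet normal -0.280 0.622 0.731
  outer loop
   vertex 2.4 4.8 2.4
   vertex 0.0 1.6 4.2
   vertex 3.6 4.4 3.2
  endloop
 endfacet
 facet normal 0.316 0.949 0.000
  outer loop
   vertex 2.4 4.8 2.4
   vertex 3.6 4.4 3.2
   vertex 1.8 5.0 0.6
  endloop
 endfacet
 facet normal 0.553 0.434 -0.711
  outer loop
   vertex 3.0 3.8 0.8
   vertex 3.8 1.8 0.2
   vertex 1.8 5.0 0.6
  endloop
 endfacet
 facet normal 0.843 0.433 -0.319
  outer loop
   vertex 3.0 3.8 0.8
   vertex 3.6 4.4 3.2
   vertex 3.8 1.8 0.2
  endloop
 endfacet
 facet normal 0.694 0.638 -0.333
  outer loop
   vertex 3.0 3.8 0.8
   vertex 1.8 5.0 0.6
   vertex 3.6 4.4 3.2
  endloop
 endfacet
 facet normal -0.043 -0.773 0.633
  outer loop
   vertex 2.6 0.8 3.4
   vertex 3.6 1.4 4.2
   vertex 0.0 1.6 4.2
  endloop
 endfacet
 facet normal 0.546 -0.836 -0.056
  outer loop
   vertex 2.6 0.8 3.4
   vertex 3.8 1.8 0.2
   vertex 3.6 1.4 4.2
  endloop
 endfacet
 facet normal -0.380 -0.834 -0.401
  outer loop
   vertex 2.6 0.8 3.4
   vertex 0.0 1.6 4.2
   vertex 1.8 2.8 0.0
  endloop
 endfacet
 facet normal -0.377 -0.834 -0.402
  outer loop
   vertex 2.6 0.8 3.4
   vertex 1.8 2.8 0.0
   vertex 3.8 1.8 0.2
  endloop
 endfacet
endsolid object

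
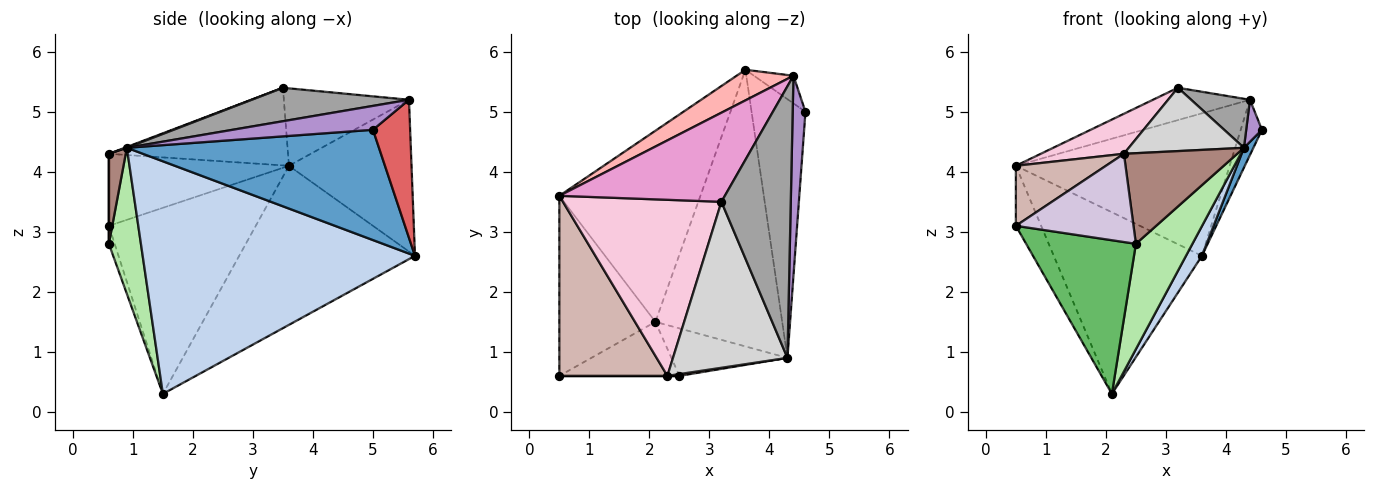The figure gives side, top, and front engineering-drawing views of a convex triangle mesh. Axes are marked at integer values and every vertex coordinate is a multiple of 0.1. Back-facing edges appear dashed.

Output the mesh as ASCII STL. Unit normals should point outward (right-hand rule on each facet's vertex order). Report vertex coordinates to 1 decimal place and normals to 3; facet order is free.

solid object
 facet normal 0.898 -0.034 -0.439
  outer loop
   vertex 4.3 0.9 4.4
   vertex 3.6 5.7 2.6
   vertex 4.6 5.0 4.7
  endloop
 endfacet
 facet normal 0.877 -0.051 -0.478
  outer loop
   vertex 4.3 0.9 4.4
   vertex 2.1 1.5 0.3
   vertex 3.6 5.7 2.6
  endloop
 endfacet
 facet normal -0.878 0.151 -0.453
  outer loop
   vertex 0.5 3.6 4.1
   vertex 2.1 1.5 0.3
   vertex 0.5 0.6 3.1
  endloop
 endfacet
 facet normal -0.633 0.533 -0.561
  outer loop
   vertex 0.5 3.6 4.1
   vertex 3.6 5.7 2.6
   vertex 2.1 1.5 0.3
  endloop
 endfacet
 facet normal -0.050 -0.942 -0.331
  outer loop
   vertex 2.5 0.6 2.8
   vertex 0.5 0.6 3.1
   vertex 2.1 1.5 0.3
  endloop
 endfacet
 facet normal 0.459 -0.810 -0.365
  outer loop
   vertex 2.5 0.6 2.8
   vertex 2.1 1.5 0.3
   vertex 4.3 0.9 4.4
  endloop
 endfacet
 facet normal 0.843 0.482 -0.241
  outer loop
   vertex 4.4 5.6 5.2
   vertex 4.6 5.0 4.7
   vertex 3.6 5.7 2.6
  endloop
 endfacet
 facet normal -0.489 0.853 0.183
  outer loop
   vertex 4.4 5.6 5.2
   vertex 3.6 5.7 2.6
   vertex 0.5 3.6 4.1
  endloop
 endfacet
 facet normal 0.878 -0.099 0.469
  outer loop
   vertex 4.4 5.6 5.2
   vertex 4.3 0.9 4.4
   vertex 4.6 5.0 4.7
  endloop
 endfacet
 facet normal 0.000 -1.000 0.000
  outer loop
   vertex 2.3 0.6 4.3
   vertex 0.5 0.6 3.1
   vertex 2.5 0.6 2.8
  endloop
 endfacet
 facet normal 0.147 -0.989 0.020
  outer loop
   vertex 2.3 0.6 4.3
   vertex 2.5 0.6 2.8
   vertex 4.3 0.9 4.4
  endloop
 endfacet
 facet normal -0.535 -0.267 0.802
  outer loop
   vertex 2.3 0.6 4.3
   vertex 0.5 3.6 4.1
   vertex 0.5 0.6 3.1
  endloop
 endfacet
 facet normal -0.403 0.312 0.860
  outer loop
   vertex 3.2 3.5 5.4
   vertex 4.4 5.6 5.2
   vertex 0.5 3.6 4.1
  endloop
 endfacet
 facet normal -0.431 -0.200 0.880
  outer loop
   vertex 3.2 3.5 5.4
   vertex 0.5 3.6 4.1
   vertex 2.3 0.6 4.3
  endloop
 endfacet
 facet normal 0.429 -0.160 0.889
  outer loop
   vertex 3.2 3.5 5.4
   vertex 4.3 0.9 4.4
   vertex 4.4 5.6 5.2
  endloop
 endfacet
 facet normal 0.007 -0.356 0.934
  outer loop
   vertex 3.2 3.5 5.4
   vertex 2.3 0.6 4.3
   vertex 4.3 0.9 4.4
  endloop
 endfacet
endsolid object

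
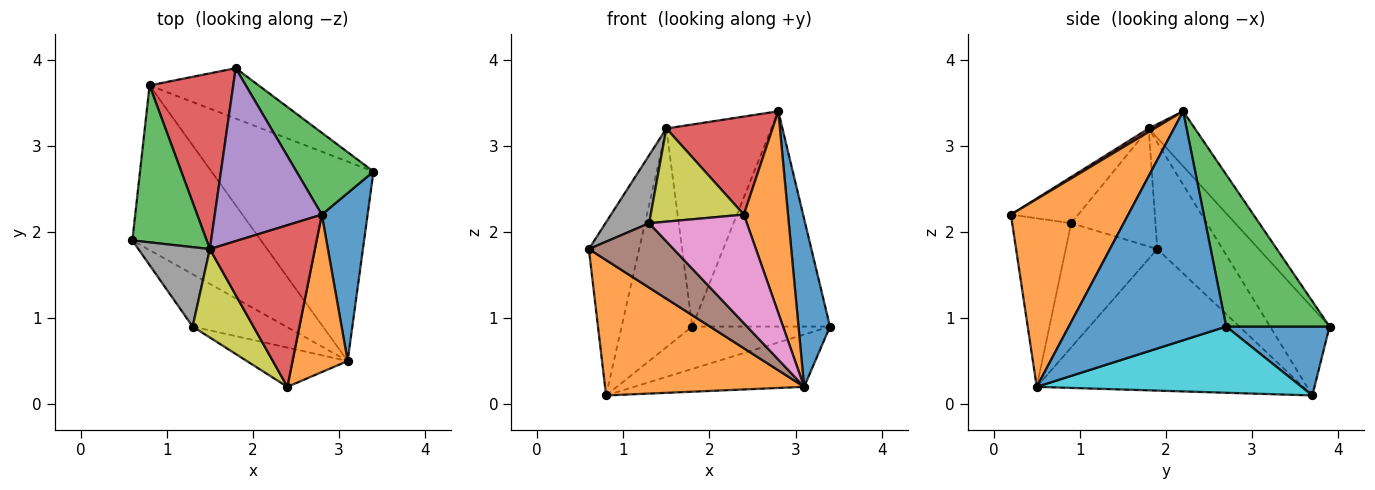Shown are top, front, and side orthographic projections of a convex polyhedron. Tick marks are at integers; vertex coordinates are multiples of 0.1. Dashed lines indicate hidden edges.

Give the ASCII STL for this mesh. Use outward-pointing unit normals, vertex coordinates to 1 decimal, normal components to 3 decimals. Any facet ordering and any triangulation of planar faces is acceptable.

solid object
 facet normal 0.962 -0.192 0.192
  outer loop
   vertex 3.1 0.5 0.2
   vertex 3.4 2.7 0.9
   vertex 2.8 2.2 3.4
  endloop
 endfacet
 facet normal 0.903 -0.339 0.265
  outer loop
   vertex 3.1 0.5 0.2
   vertex 2.8 2.2 3.4
   vertex 2.4 0.2 2.2
  endloop
 endfacet
 facet normal 0.574 0.765 0.291
  outer loop
   vertex 1.8 3.9 0.9
   vertex 2.8 2.2 3.4
   vertex 3.4 2.7 0.9
  endloop
 endfacet
 facet normal 0.028 -0.518 0.855
  outer loop
   vertex 1.5 1.8 3.2
   vertex 2.4 0.2 2.2
   vertex 2.8 2.2 3.4
  endloop
 endfacet
 facet normal -0.317 0.721 0.617
  outer loop
   vertex 1.5 1.8 3.2
   vertex 2.8 2.2 3.4
   vertex 1.8 3.9 0.9
  endloop
 endfacet
 facet normal -0.642 -0.595 -0.483
  outer loop
   vertex 1.3 0.9 2.1
   vertex 0.6 1.9 1.8
   vertex 3.1 0.5 0.2
  endloop
 endfacet
 facet normal -0.494 -0.818 -0.295
  outer loop
   vertex 1.3 0.9 2.1
   vertex 3.1 0.5 0.2
   vertex 2.4 0.2 2.2
  endloop
 endfacet
 facet normal -0.782 -0.405 0.474
  outer loop
   vertex 1.3 0.9 2.1
   vertex 1.5 1.8 3.2
   vertex 0.6 1.9 1.8
  endloop
 endfacet
 facet normal -0.464 -0.642 0.610
  outer loop
   vertex 1.3 0.9 2.1
   vertex 2.4 0.2 2.2
   vertex 1.5 1.8 3.2
  endloop
 endfacet
 facet normal 0.368 0.236 -0.900
  outer loop
   vertex 0.8 3.7 0.1
   vertex 3.4 2.7 0.9
   vertex 3.1 0.5 0.2
  endloop
 endfacet
 facet normal 0.435 0.580 -0.689
  outer loop
   vertex 0.8 3.7 0.1
   vertex 1.8 3.9 0.9
   vertex 3.4 2.7 0.9
  endloop
 endfacet
 facet normal -0.648 -0.484 -0.589
  outer loop
   vertex 0.8 3.7 0.1
   vertex 3.1 0.5 0.2
   vertex 0.6 1.9 1.8
  endloop
 endfacet
 facet normal -0.693 0.534 0.484
  outer loop
   vertex 0.8 3.7 0.1
   vertex 0.6 1.9 1.8
   vertex 1.5 1.8 3.2
  endloop
 endfacet
 facet normal -0.549 0.652 0.523
  outer loop
   vertex 0.8 3.7 0.1
   vertex 1.5 1.8 3.2
   vertex 1.8 3.9 0.9
  endloop
 endfacet
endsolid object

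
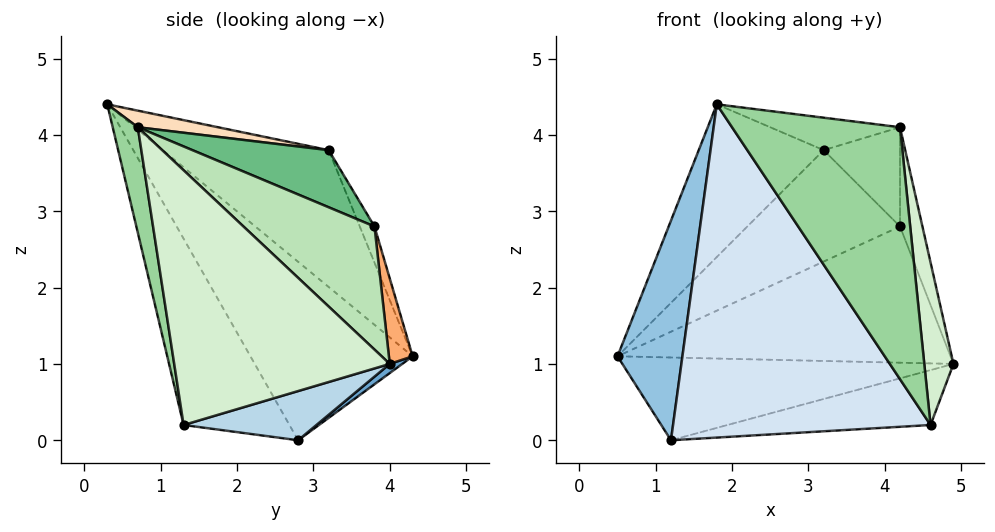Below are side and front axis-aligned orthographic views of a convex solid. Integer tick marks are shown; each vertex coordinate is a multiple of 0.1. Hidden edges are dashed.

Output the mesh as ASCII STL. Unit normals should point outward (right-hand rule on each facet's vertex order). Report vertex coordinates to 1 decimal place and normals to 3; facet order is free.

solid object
 facet normal 0.023 0.598 -0.801
  outer loop
   vertex 1.2 2.8 0.0
   vertex 0.5 4.3 1.1
   vertex 4.9 4.0 1.0
  endloop
 endfacet
 facet normal -0.925 -0.370 -0.084
  outer loop
   vertex 1.2 2.8 0.0
   vertex 1.8 0.3 4.4
   vertex 0.5 4.3 1.1
  endloop
 endfacet
 facet normal 0.172 0.262 -0.950
  outer loop
   vertex 4.6 1.3 0.2
   vertex 1.2 2.8 0.0
   vertex 4.9 4.0 1.0
  endloop
 endfacet
 facet normal -0.344 -0.836 -0.428
  outer loop
   vertex 4.6 1.3 0.2
   vertex 1.8 0.3 4.4
   vertex 1.2 2.8 0.0
  endloop
 endfacet
 facet normal -0.553 0.416 0.722
  outer loop
   vertex 3.2 3.2 3.8
   vertex 0.5 4.3 1.1
   vertex 1.8 0.3 4.4
  endloop
 endfacet
 facet normal 0.070 0.988 0.137
  outer loop
   vertex 4.2 3.8 2.8
   vertex 4.9 4.0 1.0
   vertex 0.5 4.3 1.1
  endloop
 endfacet
 facet normal -0.086 0.890 0.448
  outer loop
   vertex 4.2 3.8 2.8
   vertex 0.5 4.3 1.1
   vertex 3.2 3.2 3.8
  endloop
 endfacet
 facet normal 0.097 0.157 0.983
  outer loop
   vertex 4.2 0.7 4.1
   vertex 3.2 3.2 3.8
   vertex 1.8 0.3 4.4
  endloop
 endfacet
 facet normal 0.568 0.318 0.759
  outer loop
   vertex 4.2 0.7 4.1
   vertex 4.2 3.8 2.8
   vertex 3.2 3.2 3.8
  endloop
 endfacet
 facet normal 0.146 -0.980 -0.136
  outer loop
   vertex 4.2 0.7 4.1
   vertex 1.8 0.3 4.4
   vertex 4.6 1.3 0.2
  endloop
 endfacet
 facet normal 0.915 0.156 0.373
  outer loop
   vertex 4.2 0.7 4.1
   vertex 4.9 4.0 1.0
   vertex 4.2 3.8 2.8
  endloop
 endfacet
 facet normal 0.988 -0.134 0.081
  outer loop
   vertex 4.2 0.7 4.1
   vertex 4.6 1.3 0.2
   vertex 4.9 4.0 1.0
  endloop
 endfacet
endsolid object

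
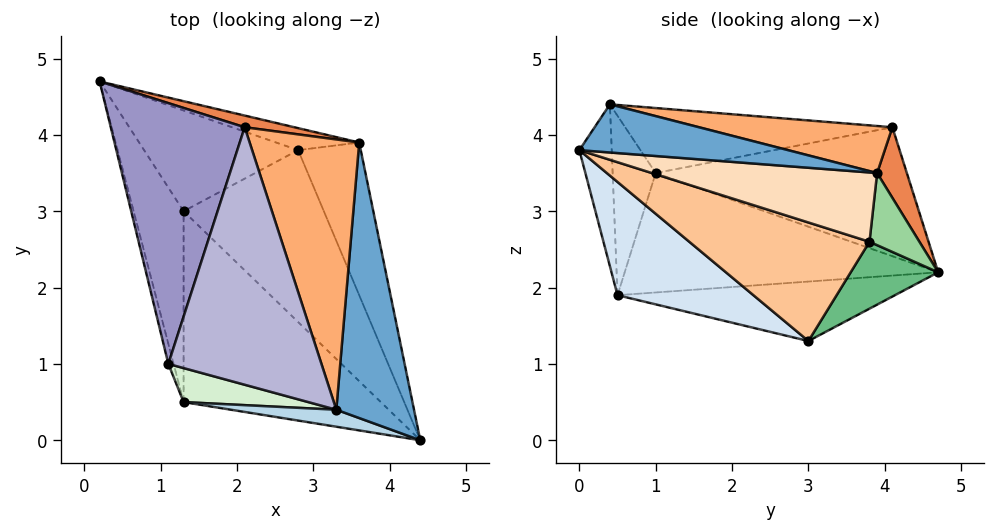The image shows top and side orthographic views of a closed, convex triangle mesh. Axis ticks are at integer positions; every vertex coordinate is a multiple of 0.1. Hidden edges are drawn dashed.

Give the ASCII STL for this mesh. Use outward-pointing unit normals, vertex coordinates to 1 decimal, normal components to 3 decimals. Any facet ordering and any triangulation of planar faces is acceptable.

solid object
 facet normal 0.519 0.171 0.838
  outer loop
   vertex 3.6 3.9 3.5
   vertex 3.3 0.4 4.4
   vertex 4.4 0.0 3.8
  endloop
 endfacet
 facet normal -0.756 -0.153 -0.636
  outer loop
   vertex 1.3 0.5 1.9
   vertex 0.2 4.7 2.2
   vertex 1.3 3.0 1.3
  endloop
 endfacet
 facet normal -0.256 -0.952 0.166
  outer loop
   vertex 1.3 0.5 1.9
   vertex 4.4 0.0 3.8
   vertex 3.3 0.4 4.4
  endloop
 endfacet
 facet normal 0.487 -0.204 -0.849
  outer loop
   vertex 1.3 0.5 1.9
   vertex 1.3 3.0 1.3
   vertex 4.4 0.0 3.8
  endloop
 endfacet
 facet normal 0.181 0.975 0.127
  outer loop
   vertex 2.1 4.1 4.1
   vertex 3.6 3.9 3.5
   vertex 0.2 4.7 2.2
  endloop
 endfacet
 facet normal 0.387 0.198 0.901
  outer loop
   vertex 2.1 4.1 4.1
   vertex 3.3 0.4 4.4
   vertex 3.6 3.9 3.5
  endloop
 endfacet
 facet normal 0.645 0.031 -0.763
  outer loop
   vertex 2.8 3.8 2.6
   vertex 4.4 0.0 3.8
   vertex 1.3 3.0 1.3
  endloop
 endfacet
 facet normal 0.738 0.100 -0.667
  outer loop
   vertex 2.8 3.8 2.6
   vertex 3.6 3.9 3.5
   vertex 4.4 0.0 3.8
  endloop
 endfacet
 facet normal 0.320 0.597 -0.736
  outer loop
   vertex 2.8 3.8 2.6
   vertex 1.3 3.0 1.3
   vertex 0.2 4.7 2.2
  endloop
 endfacet
 facet normal 0.354 0.841 -0.408
  outer loop
   vertex 2.8 3.8 2.6
   vertex 0.2 4.7 2.2
   vertex 3.6 3.9 3.5
  endloop
 endfacet
 facet normal -0.967 -0.250 -0.043
  outer loop
   vertex 1.1 1.0 3.5
   vertex 0.2 4.7 2.2
   vertex 1.3 0.5 1.9
  endloop
 endfacet
 facet normal -0.346 -0.907 0.240
  outer loop
   vertex 1.1 1.0 3.5
   vertex 1.3 0.5 1.9
   vertex 3.3 0.4 4.4
  endloop
 endfacet
 facet normal -0.691 0.084 0.718
  outer loop
   vertex 1.1 1.0 3.5
   vertex 2.1 4.1 4.1
   vertex 0.2 4.7 2.2
  endloop
 endfacet
 facet normal -0.390 -0.052 0.919
  outer loop
   vertex 1.1 1.0 3.5
   vertex 3.3 0.4 4.4
   vertex 2.1 4.1 4.1
  endloop
 endfacet
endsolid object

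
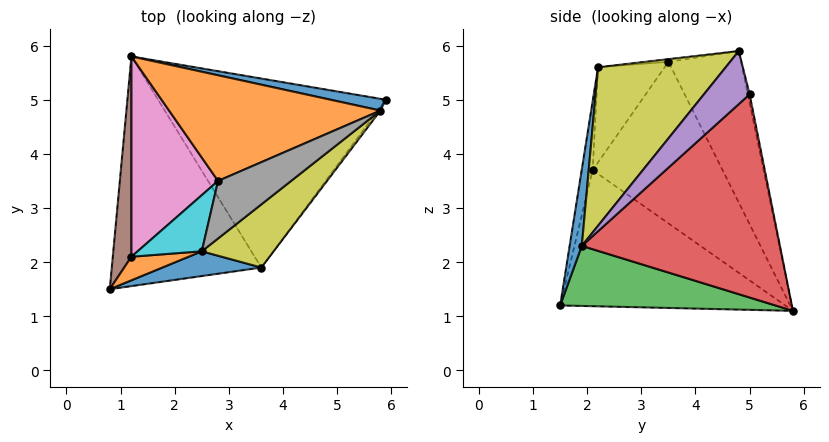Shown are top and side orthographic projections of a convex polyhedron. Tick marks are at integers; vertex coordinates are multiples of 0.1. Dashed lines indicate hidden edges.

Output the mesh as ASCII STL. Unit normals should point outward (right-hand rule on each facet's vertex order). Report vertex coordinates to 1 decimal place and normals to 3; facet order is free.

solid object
 facet normal -0.037 0.971 0.238
  outer loop
   vertex 5.8 4.8 5.9
   vertex 5.9 5.0 5.1
   vertex 1.2 5.8 1.1
  endloop
 endfacet
 facet normal -0.369 0.773 0.515
  outer loop
   vertex 2.8 3.5 5.7
   vertex 5.8 4.8 5.9
   vertex 1.2 5.8 1.1
  endloop
 endfacet
 facet normal 0.372 -0.056 -0.927
  outer loop
   vertex 3.6 1.9 2.3
   vertex 0.8 1.5 1.2
   vertex 1.2 5.8 1.1
  endloop
 endfacet
 facet normal 0.655 0.177 -0.734
  outer loop
   vertex 3.6 1.9 2.3
   vertex 1.2 5.8 1.1
   vertex 5.9 5.0 5.1
  endloop
 endfacet
 facet normal 0.820 -0.572 -0.040
  outer loop
   vertex 3.6 1.9 2.3
   vertex 5.9 5.0 5.1
   vertex 5.8 4.8 5.9
  endloop
 endfacet
 facet normal -0.986 0.095 0.135
  outer loop
   vertex 1.2 2.1 3.7
   vertex 1.2 5.8 1.1
   vertex 0.8 1.5 1.2
  endloop
 endfacet
 facet normal -0.836 0.315 0.448
  outer loop
   vertex 1.2 2.1 3.7
   vertex 2.8 3.5 5.7
   vertex 1.2 5.8 1.1
  endloop
 endfacet
 facet normal -0.037 -0.068 0.997
  outer loop
   vertex 2.5 2.2 5.6
   vertex 5.8 4.8 5.9
   vertex 2.8 3.5 5.7
  endloop
 endfacet
 facet normal 0.582 -0.769 0.264
  outer loop
   vertex 2.5 2.2 5.6
   vertex 3.6 1.9 2.3
   vertex 5.8 4.8 5.9
  endloop
 endfacet
 facet normal -0.820 0.147 0.553
  outer loop
   vertex 2.5 2.2 5.6
   vertex 2.8 3.5 5.7
   vertex 1.2 2.1 3.7
  endloop
 endfacet
 facet normal 0.094 -0.988 0.121
  outer loop
   vertex 2.5 2.2 5.6
   vertex 0.8 1.5 1.2
   vertex 3.6 1.9 2.3
  endloop
 endfacet
 facet normal -0.324 -0.907 0.269
  outer loop
   vertex 2.5 2.2 5.6
   vertex 1.2 2.1 3.7
   vertex 0.8 1.5 1.2
  endloop
 endfacet
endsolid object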